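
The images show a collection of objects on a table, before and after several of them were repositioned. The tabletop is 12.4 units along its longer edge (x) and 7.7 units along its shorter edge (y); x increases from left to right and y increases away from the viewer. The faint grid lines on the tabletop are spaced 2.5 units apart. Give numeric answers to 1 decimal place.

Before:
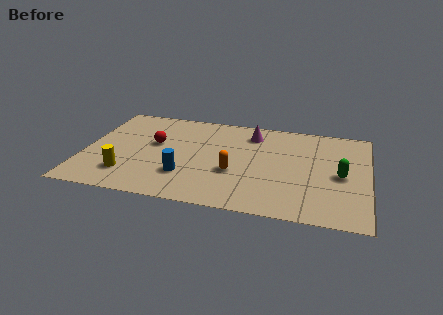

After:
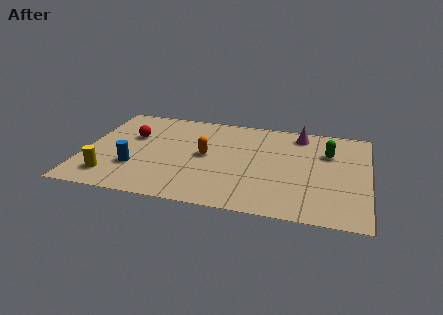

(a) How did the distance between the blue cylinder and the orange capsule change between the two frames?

+1.2

Before: roughly 2.2 units apart; after: 3.4. That's 1.2 units further apart.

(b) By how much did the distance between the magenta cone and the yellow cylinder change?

+2.7

Before: roughly 6.8 units apart; after: 9.5. That's 2.7 units further apart.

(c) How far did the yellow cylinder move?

0.8

From (2.0, 1.8) to (1.3, 1.5), the yellow cylinder covered √(0.7² + 0.3²) ≈ 0.8 units.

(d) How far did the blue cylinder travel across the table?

2.2

From (4.5, 2.2) to (2.3, 2.4), the blue cylinder covered √(2.2² + 0.2²) ≈ 2.2 units.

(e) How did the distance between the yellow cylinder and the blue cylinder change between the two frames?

-1.2

Before: roughly 2.5 units apart; after: 1.3. That's 1.2 units closer together.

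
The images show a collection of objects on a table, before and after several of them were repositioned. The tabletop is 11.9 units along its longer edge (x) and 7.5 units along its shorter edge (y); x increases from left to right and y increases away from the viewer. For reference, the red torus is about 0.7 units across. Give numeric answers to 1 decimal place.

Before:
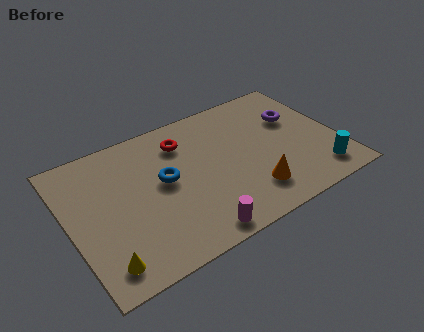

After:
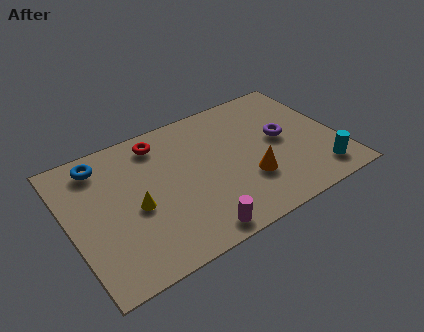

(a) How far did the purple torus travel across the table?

1.2

From (10.3, 4.9) to (9.5, 4.0), the purple torus covered √(0.8² + 0.9²) ≈ 1.2 units.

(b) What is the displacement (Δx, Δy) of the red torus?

(-1.0, 0.5)

The red torus started near (5.3, 5.8) and ended near (4.3, 6.3).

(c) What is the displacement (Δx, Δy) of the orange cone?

(0.0, 0.7)

From the two frames, the orange cone sits at roughly (7.7, 1.7) before and (7.7, 2.4) after.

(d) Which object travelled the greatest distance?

the blue torus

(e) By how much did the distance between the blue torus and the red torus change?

+0.6

The distance was about 2.0 in the first image and 2.6 in the second, so they moved 0.6 units further apart.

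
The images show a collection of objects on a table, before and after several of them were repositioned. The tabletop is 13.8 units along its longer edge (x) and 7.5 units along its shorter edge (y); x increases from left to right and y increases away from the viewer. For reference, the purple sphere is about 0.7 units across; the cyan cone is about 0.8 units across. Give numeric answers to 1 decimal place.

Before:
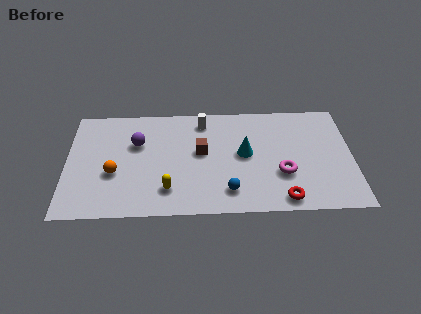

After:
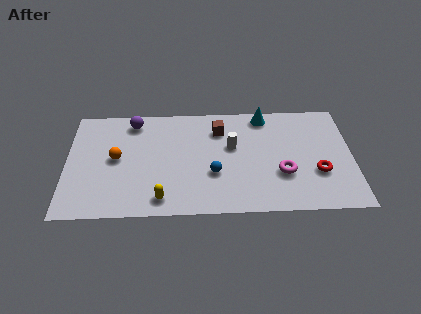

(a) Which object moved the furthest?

the cyan cone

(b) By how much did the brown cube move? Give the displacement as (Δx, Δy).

(0.9, 1.5)

The brown cube started near (6.5, 4.2) and ended near (7.4, 5.7).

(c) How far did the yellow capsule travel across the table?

0.7

From (4.9, 1.7) to (4.6, 1.1), the yellow capsule covered √(0.3² + 0.6²) ≈ 0.7 units.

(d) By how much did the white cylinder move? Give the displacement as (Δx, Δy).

(1.4, -1.8)

The white cylinder was at about (6.6, 6.3) and moved to about (8.0, 4.5).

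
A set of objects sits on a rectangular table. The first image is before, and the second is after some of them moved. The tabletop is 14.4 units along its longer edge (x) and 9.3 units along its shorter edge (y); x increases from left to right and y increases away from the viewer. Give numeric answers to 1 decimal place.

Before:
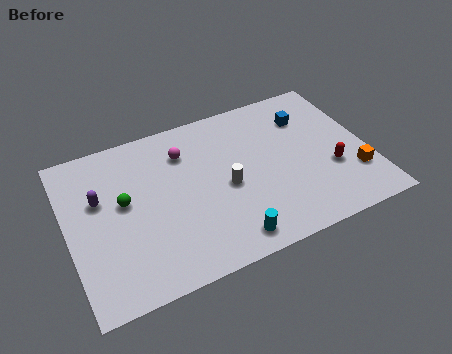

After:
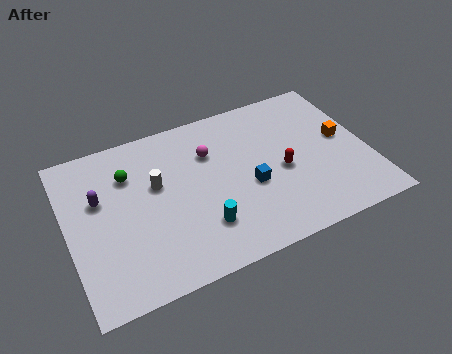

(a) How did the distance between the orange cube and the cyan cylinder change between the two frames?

+1.2

Before: roughly 6.5 units apart; after: 7.7. That's 1.2 units further apart.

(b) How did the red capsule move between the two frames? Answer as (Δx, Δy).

(-2.3, 0.8)

From the two frames, the red capsule sits at roughly (12.5, 3.3) before and (10.2, 4.1) after.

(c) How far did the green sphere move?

1.6

The green sphere was near (2.7, 5.2) before and (3.1, 6.7) after, so it travelled √(0.4² + 1.5²) ≈ 1.6 units.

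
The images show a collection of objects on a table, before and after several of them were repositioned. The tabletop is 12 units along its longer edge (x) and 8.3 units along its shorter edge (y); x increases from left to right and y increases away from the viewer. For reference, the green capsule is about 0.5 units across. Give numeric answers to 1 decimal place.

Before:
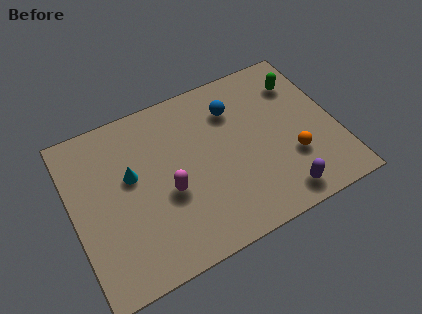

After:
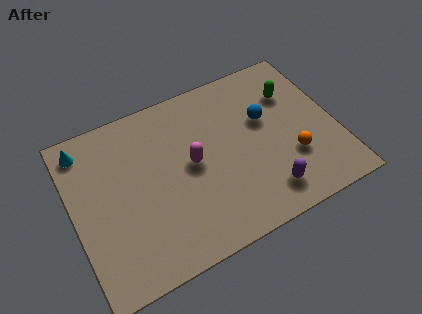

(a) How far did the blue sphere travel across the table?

1.7

From (7.6, 6.2) to (8.9, 5.1), the blue sphere covered √(1.3² + 1.1²) ≈ 1.7 units.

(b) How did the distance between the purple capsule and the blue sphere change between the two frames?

-1.7

Before: roughly 5.3 units apart; after: 3.6. That's 1.7 units closer together.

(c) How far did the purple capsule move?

0.7

The purple capsule was near (9.0, 1.1) before and (8.4, 1.5) after, so it travelled √(0.6² + 0.4²) ≈ 0.7 units.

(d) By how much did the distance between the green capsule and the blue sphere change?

-1.5

Before: roughly 3.1 units apart; after: 1.6. That's 1.5 units closer together.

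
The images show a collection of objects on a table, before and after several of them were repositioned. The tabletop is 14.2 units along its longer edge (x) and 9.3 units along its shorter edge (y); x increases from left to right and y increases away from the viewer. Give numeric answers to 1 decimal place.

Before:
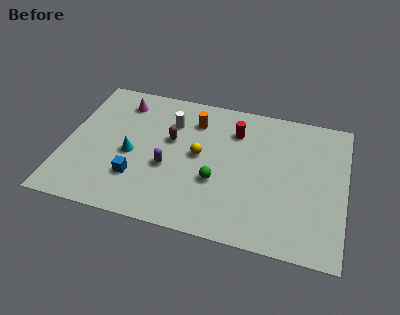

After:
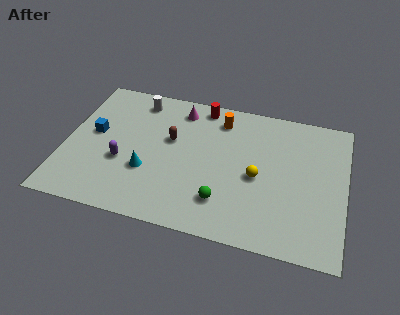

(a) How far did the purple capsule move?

2.3

From (5.3, 3.7) to (3.0, 3.5), the purple capsule covered √(2.3² + 0.2²) ≈ 2.3 units.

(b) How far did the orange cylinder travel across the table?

1.4

The orange cylinder was near (6.4, 7.2) before and (7.7, 7.6) after, so it travelled √(1.3² + 0.4²) ≈ 1.4 units.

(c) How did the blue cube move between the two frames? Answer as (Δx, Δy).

(-2.4, 2.5)

The blue cube started near (3.8, 2.6) and ended near (1.4, 5.1).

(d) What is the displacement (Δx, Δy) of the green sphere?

(0.4, -1.2)

From the two frames, the green sphere sits at roughly (7.8, 3.4) before and (8.2, 2.2) after.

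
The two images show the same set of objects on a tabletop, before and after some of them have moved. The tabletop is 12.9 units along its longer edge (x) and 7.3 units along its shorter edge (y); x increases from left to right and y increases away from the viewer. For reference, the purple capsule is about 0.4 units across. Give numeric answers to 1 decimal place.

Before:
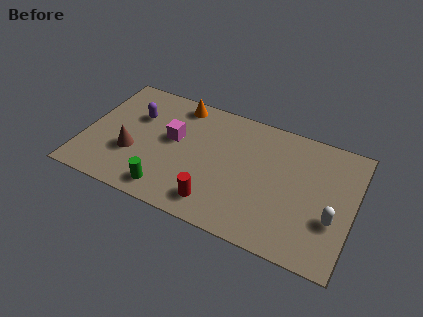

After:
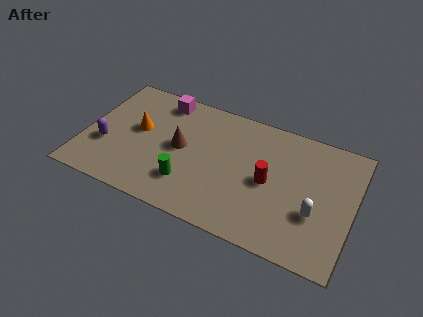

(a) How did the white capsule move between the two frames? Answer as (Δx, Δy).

(-0.8, 0.0)

From the two frames, the white capsule sits at roughly (12.0, 2.6) before and (11.2, 2.6) after.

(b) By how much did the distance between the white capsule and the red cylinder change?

-3.1

They were about 5.6 units apart before and 2.5 after — 3.1 units closer together.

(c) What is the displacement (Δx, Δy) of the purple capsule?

(-1.2, -2.3)

The purple capsule was at about (2.3, 4.9) and moved to about (1.1, 2.6).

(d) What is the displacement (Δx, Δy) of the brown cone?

(2.2, 1.2)

The brown cone was at about (2.4, 2.6) and moved to about (4.6, 3.8).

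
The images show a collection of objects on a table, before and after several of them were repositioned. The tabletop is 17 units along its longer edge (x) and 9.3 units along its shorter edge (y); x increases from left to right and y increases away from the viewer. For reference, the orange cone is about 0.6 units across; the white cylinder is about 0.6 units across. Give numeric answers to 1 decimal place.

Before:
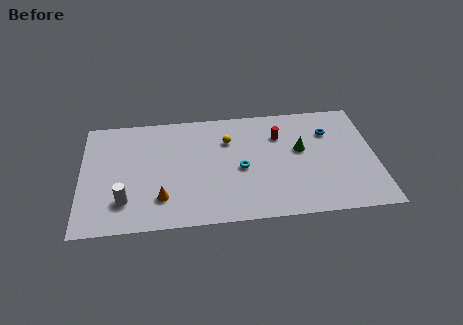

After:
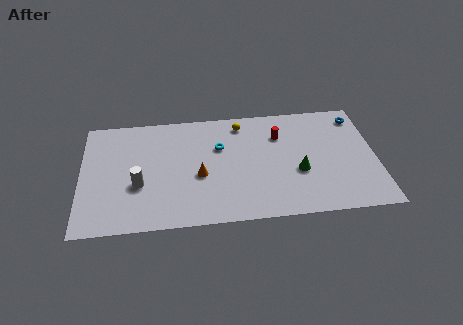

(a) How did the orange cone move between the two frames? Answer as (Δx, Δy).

(2.2, 1.6)

The orange cone was at about (4.6, 2.3) and moved to about (6.8, 3.9).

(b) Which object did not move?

the red cylinder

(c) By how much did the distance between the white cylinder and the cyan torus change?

-1.6

They were about 7.0 units apart before and 5.4 after — 1.6 units closer together.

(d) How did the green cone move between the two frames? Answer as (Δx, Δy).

(-0.2, -1.8)

The green cone was at about (12.7, 5.4) and moved to about (12.5, 3.6).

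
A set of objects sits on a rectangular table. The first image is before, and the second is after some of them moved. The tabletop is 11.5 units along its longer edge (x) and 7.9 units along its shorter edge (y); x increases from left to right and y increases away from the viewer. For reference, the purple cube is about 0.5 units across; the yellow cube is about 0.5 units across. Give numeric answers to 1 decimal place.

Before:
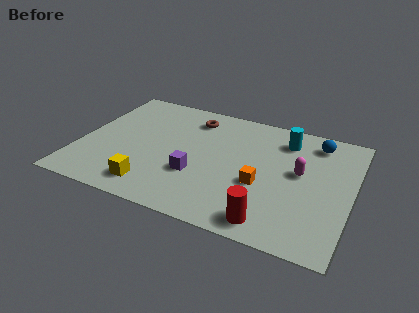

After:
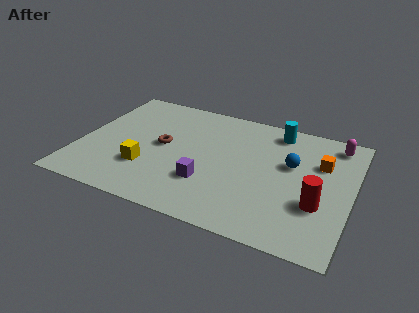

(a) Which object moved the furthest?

the orange cube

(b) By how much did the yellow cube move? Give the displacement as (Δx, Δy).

(-0.4, 1.1)

The yellow cube started near (3.4, 1.3) and ended near (3.0, 2.4).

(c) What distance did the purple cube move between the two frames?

0.6

The purple cube was near (5.1, 2.7) before and (5.6, 2.4) after, so it travelled √(0.5² + 0.3²) ≈ 0.6 units.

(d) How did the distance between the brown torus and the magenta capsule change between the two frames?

+2.4

The distance was about 5.2 in the first image and 7.6 in the second, so they moved 2.4 units further apart.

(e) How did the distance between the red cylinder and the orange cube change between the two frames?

+0.4

They were about 2.2 units apart before and 2.6 after — 0.4 units further apart.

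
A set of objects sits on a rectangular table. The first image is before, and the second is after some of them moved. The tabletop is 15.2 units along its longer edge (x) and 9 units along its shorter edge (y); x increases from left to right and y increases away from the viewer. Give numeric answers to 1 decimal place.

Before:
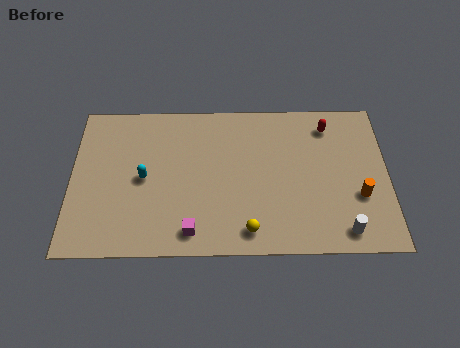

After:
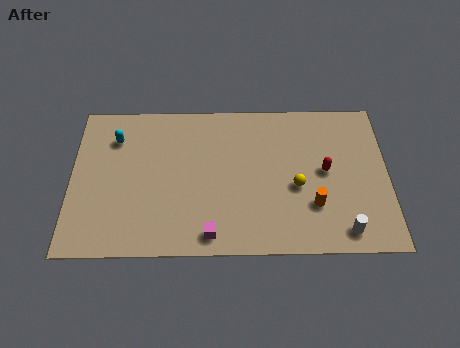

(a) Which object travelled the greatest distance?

the yellow sphere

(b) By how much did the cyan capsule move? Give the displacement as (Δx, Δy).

(-1.4, 2.4)

The cyan capsule was at about (3.5, 4.4) and moved to about (2.1, 6.8).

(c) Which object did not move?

the white cylinder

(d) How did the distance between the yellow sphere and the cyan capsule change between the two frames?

+3.3

The distance was about 5.9 in the first image and 9.2 in the second, so they moved 3.3 units further apart.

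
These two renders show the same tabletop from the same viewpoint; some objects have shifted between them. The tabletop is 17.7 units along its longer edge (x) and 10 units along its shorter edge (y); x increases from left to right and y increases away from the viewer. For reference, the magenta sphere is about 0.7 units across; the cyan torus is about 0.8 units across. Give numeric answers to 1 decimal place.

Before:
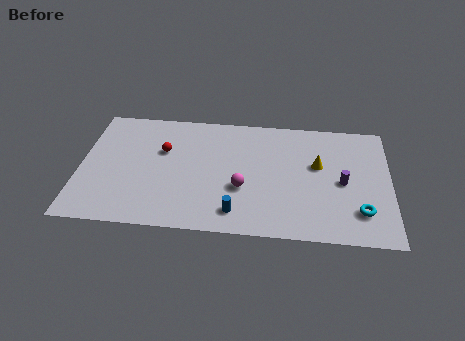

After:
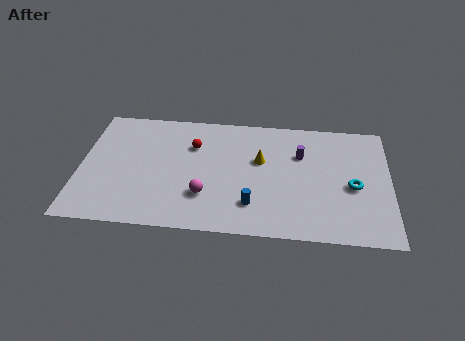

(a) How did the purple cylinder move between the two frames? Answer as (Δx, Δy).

(-2.4, 2.1)

The purple cylinder was at about (15.0, 4.7) and moved to about (12.6, 6.8).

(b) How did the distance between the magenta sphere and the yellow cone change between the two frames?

-0.4

The distance was about 4.9 in the first image and 4.5 in the second, so they moved 0.4 units closer together.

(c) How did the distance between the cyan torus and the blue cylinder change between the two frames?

-1.0

They were about 7.0 units apart before and 6.0 after — 1.0 units closer together.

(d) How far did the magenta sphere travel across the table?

2.2

The magenta sphere was near (9.3, 3.7) before and (7.2, 2.9) after, so it travelled √(2.1² + 0.8²) ≈ 2.2 units.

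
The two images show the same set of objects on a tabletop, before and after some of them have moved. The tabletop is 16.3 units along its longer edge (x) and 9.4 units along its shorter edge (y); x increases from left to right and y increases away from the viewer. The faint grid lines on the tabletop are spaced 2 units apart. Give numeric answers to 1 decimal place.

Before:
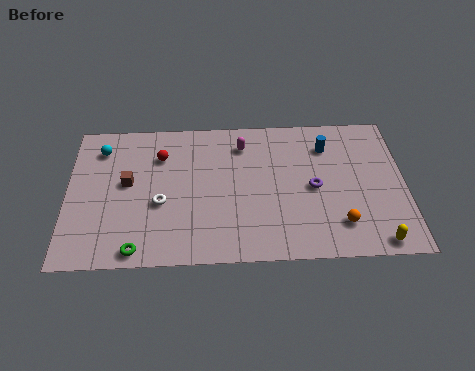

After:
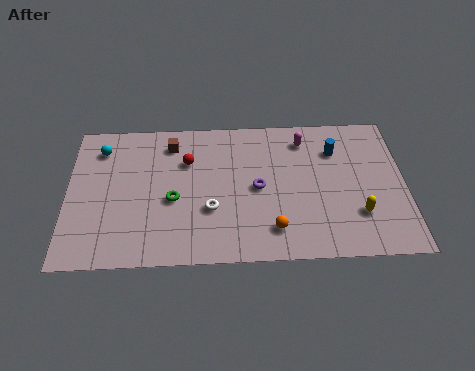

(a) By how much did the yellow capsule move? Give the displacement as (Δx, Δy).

(-0.8, 1.8)

The yellow capsule was at about (14.8, 0.9) and moved to about (14.0, 2.7).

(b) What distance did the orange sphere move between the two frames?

3.2

The orange sphere moved from about (13.1, 2.1) to (9.9, 1.9), a distance of √(3.2² + 0.2²) ≈ 3.2.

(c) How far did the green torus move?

3.5

The green torus moved from about (3.4, 0.9) to (5.1, 4.0), a distance of √(1.7² + 3.1²) ≈ 3.5.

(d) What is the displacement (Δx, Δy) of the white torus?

(2.4, -0.5)

From the two frames, the white torus sits at roughly (4.5, 3.8) before and (6.9, 3.3) after.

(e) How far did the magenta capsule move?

3.0

The magenta capsule moved from about (8.5, 7.5) to (11.5, 7.7), a distance of √(3.0² + 0.2²) ≈ 3.0.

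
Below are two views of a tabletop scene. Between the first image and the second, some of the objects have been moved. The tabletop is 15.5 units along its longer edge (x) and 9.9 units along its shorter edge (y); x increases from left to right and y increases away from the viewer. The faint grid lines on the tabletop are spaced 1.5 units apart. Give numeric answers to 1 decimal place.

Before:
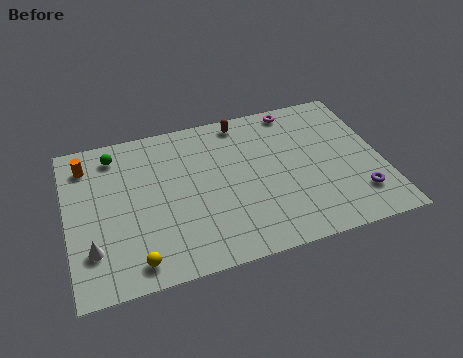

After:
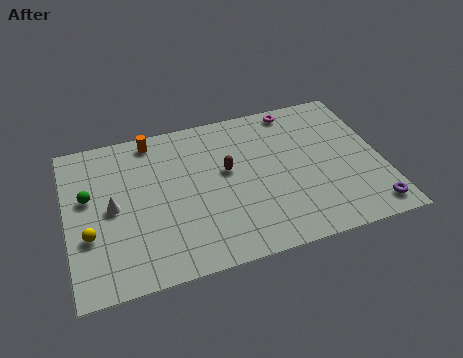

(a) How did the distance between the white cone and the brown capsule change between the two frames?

-4.2

Before: roughly 10.0 units apart; after: 5.8. That's 4.2 units closer together.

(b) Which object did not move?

the magenta torus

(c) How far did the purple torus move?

1.1

The purple torus moved from about (14.1, 2.3) to (14.6, 1.3), a distance of √(0.5² + 1.0²) ≈ 1.1.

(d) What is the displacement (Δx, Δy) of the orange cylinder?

(3.3, 0.8)

The orange cylinder was at about (1.1, 8.0) and moved to about (4.4, 8.8).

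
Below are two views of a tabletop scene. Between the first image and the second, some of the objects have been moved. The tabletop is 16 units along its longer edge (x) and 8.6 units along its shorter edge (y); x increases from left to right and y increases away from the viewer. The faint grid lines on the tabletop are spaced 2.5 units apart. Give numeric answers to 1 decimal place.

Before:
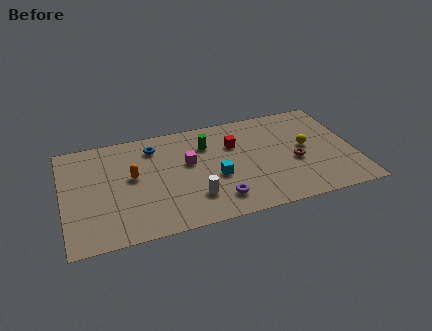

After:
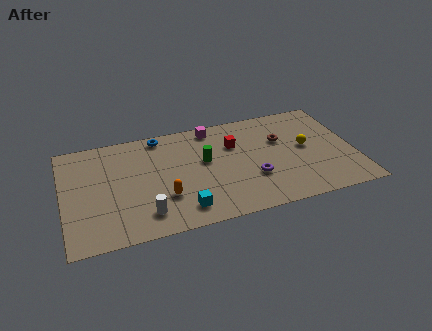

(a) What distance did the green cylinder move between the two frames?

1.3

From (8.0, 6.3) to (7.8, 5.0), the green cylinder covered √(0.2² + 1.3²) ≈ 1.3 units.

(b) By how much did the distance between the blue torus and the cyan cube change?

+1.6

The distance was about 4.7 in the first image and 6.3 in the second, so they moved 1.6 units further apart.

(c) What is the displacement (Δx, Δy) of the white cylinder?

(-2.7, -0.5)

From the two frames, the white cylinder sits at roughly (7.0, 2.2) before and (4.3, 1.7) after.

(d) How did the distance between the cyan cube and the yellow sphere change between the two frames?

+2.5

They were about 5.2 units apart before and 7.7 after — 2.5 units further apart.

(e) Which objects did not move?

the yellow sphere and the red cube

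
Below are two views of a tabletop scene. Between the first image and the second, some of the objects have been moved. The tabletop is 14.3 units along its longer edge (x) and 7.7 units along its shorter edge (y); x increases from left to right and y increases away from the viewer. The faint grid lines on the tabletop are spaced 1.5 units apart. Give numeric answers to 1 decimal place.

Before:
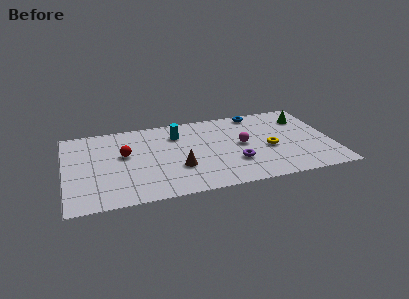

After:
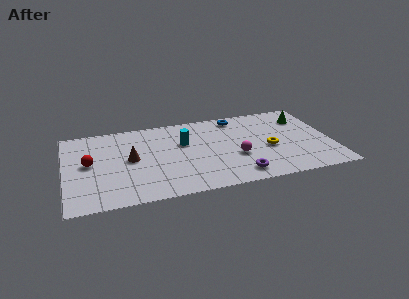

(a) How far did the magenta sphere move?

1.2

From (9.5, 4.0) to (9.1, 2.9), the magenta sphere covered √(0.4² + 1.1²) ≈ 1.2 units.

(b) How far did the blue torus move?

1.1

The blue torus was near (10.5, 6.9) before and (9.4, 6.7) after, so it travelled √(1.1² + 0.2²) ≈ 1.1 units.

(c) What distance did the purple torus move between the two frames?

1.2

The purple torus moved from about (9.0, 2.4) to (9.1, 1.2), a distance of √(0.1² + 1.2²) ≈ 1.2.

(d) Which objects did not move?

the yellow torus and the green cone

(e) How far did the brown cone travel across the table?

2.9

The brown cone was near (6.0, 2.6) before and (3.5, 4.0) after, so it travelled √(2.5² + 1.4²) ≈ 2.9 units.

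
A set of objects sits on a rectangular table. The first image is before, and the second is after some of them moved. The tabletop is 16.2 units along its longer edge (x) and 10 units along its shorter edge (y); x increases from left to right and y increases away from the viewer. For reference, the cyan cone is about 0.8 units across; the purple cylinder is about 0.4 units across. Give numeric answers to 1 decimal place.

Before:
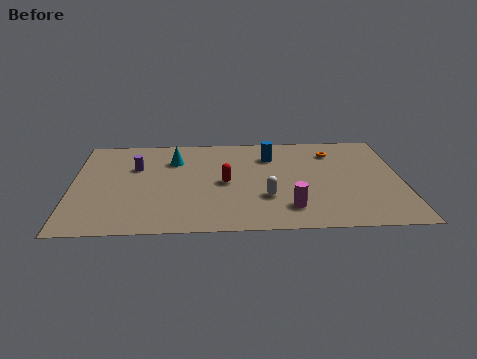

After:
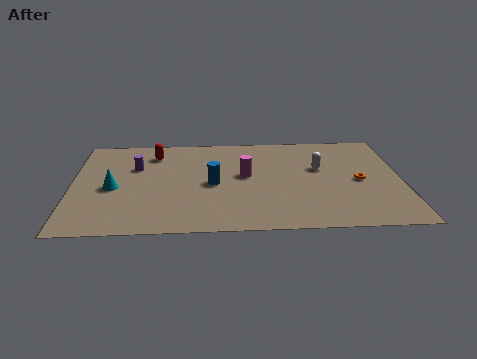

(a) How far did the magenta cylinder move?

4.0

The magenta cylinder was near (10.6, 2.1) before and (8.5, 5.5) after, so it travelled √(2.1² + 3.4²) ≈ 4.0 units.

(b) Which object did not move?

the purple cylinder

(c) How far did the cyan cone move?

4.1

The cyan cone was near (5.0, 7.3) before and (2.0, 4.5) after, so it travelled √(3.0² + 2.8²) ≈ 4.1 units.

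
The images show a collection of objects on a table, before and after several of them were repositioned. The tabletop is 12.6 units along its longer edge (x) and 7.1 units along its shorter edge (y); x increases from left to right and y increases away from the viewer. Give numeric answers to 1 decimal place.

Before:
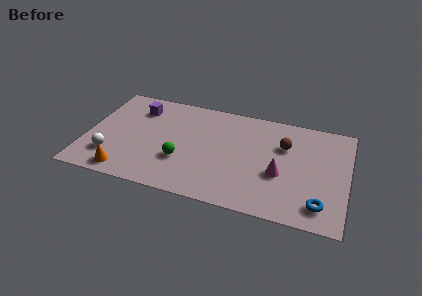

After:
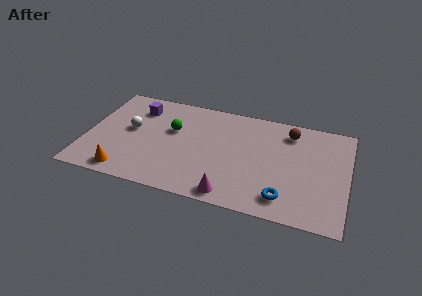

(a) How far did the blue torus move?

1.7

From (11.4, 1.3) to (9.7, 1.3), the blue torus covered √(1.7² + 0.0²) ≈ 1.7 units.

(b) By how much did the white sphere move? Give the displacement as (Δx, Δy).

(0.8, 2.1)

From the two frames, the white sphere sits at roughly (1.3, 1.8) before and (2.1, 3.9) after.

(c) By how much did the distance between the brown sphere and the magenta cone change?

+3.6

They were about 2.0 units apart before and 5.6 after — 3.6 units further apart.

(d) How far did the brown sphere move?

1.0

The brown sphere moved from about (9.5, 4.8) to (9.7, 5.8), a distance of √(0.2² + 1.0²) ≈ 1.0.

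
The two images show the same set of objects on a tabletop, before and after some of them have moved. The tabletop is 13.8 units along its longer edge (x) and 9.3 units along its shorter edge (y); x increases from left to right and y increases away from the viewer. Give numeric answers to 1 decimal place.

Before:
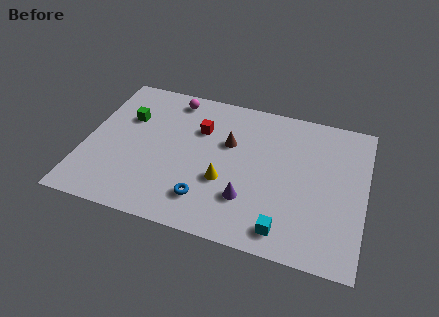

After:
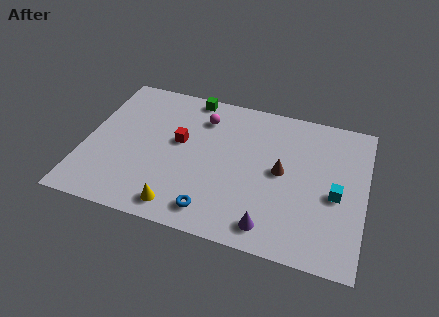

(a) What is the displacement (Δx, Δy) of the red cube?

(-0.9, -1.1)

The red cube started near (5.5, 6.4) and ended near (4.6, 5.3).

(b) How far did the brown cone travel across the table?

2.9

The brown cone was near (7.0, 5.9) before and (9.7, 4.8) after, so it travelled √(2.7² + 1.1²) ≈ 2.9 units.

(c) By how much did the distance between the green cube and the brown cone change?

+1.0

Before: roughly 5.1 units apart; after: 6.1. That's 1.0 units further apart.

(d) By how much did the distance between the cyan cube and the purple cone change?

+1.8

The distance was about 2.3 in the first image and 4.1 in the second, so they moved 1.8 units further apart.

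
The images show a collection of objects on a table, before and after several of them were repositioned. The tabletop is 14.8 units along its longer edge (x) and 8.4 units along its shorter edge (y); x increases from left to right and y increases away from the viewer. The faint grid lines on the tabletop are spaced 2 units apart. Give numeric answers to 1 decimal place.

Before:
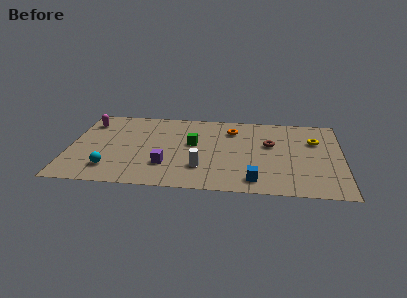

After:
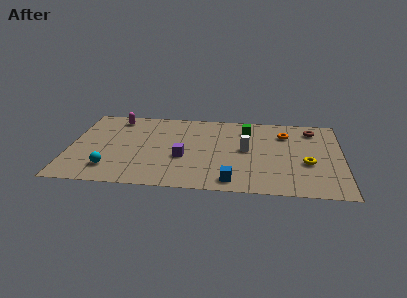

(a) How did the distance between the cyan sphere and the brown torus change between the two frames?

+2.8

Before: roughly 9.2 units apart; after: 12.0. That's 2.8 units further apart.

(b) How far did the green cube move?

3.4

From (6.7, 4.8) to (9.6, 6.6), the green cube covered √(2.9² + 1.8²) ≈ 3.4 units.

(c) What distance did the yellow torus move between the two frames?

2.4

The yellow torus moved from about (13.3, 5.7) to (12.9, 3.3), a distance of √(0.4² + 2.4²) ≈ 2.4.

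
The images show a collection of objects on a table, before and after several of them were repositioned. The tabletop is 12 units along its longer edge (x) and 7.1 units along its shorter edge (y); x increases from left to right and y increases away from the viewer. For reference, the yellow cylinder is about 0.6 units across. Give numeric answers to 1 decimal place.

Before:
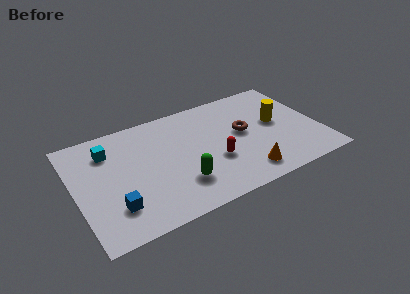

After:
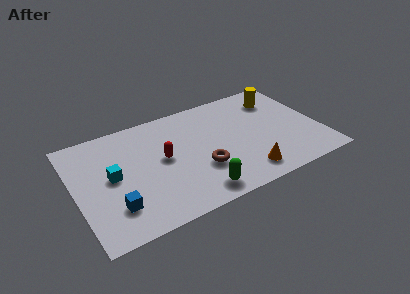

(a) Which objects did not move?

the blue cube and the orange cone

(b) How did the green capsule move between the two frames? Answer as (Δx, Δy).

(0.7, -0.9)

From the two frames, the green capsule sits at roughly (4.9, 1.9) before and (5.6, 1.0) after.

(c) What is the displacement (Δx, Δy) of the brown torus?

(-2.3, -1.5)

The brown torus started near (8.3, 3.9) and ended near (6.0, 2.4).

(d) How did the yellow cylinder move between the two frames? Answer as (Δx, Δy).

(0.3, 1.6)

From the two frames, the yellow cylinder sits at roughly (10.0, 3.9) before and (10.3, 5.5) after.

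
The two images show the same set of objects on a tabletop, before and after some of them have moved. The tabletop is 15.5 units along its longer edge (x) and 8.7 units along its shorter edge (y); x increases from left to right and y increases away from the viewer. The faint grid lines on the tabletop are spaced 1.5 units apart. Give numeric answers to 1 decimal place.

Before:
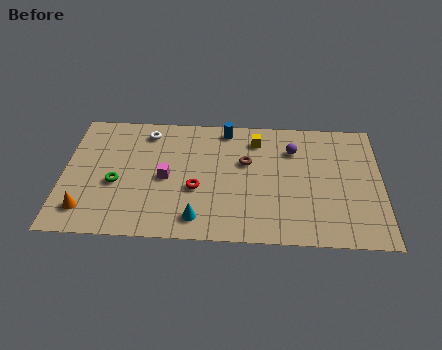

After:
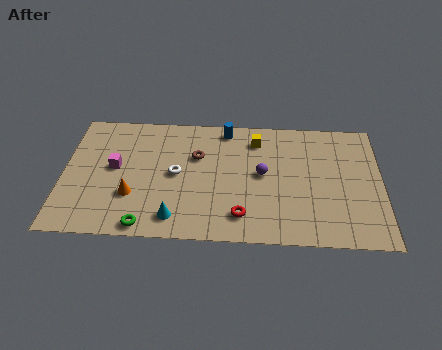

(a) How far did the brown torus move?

2.4

From (8.9, 5.4) to (6.5, 5.7), the brown torus covered √(2.4² + 0.3²) ≈ 2.4 units.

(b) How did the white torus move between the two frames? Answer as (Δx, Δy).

(1.5, -2.9)

The white torus was at about (4.0, 7.3) and moved to about (5.5, 4.4).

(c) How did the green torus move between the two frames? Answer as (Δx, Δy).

(1.5, -2.8)

From the two frames, the green torus sits at roughly (2.6, 3.6) before and (4.1, 0.8) after.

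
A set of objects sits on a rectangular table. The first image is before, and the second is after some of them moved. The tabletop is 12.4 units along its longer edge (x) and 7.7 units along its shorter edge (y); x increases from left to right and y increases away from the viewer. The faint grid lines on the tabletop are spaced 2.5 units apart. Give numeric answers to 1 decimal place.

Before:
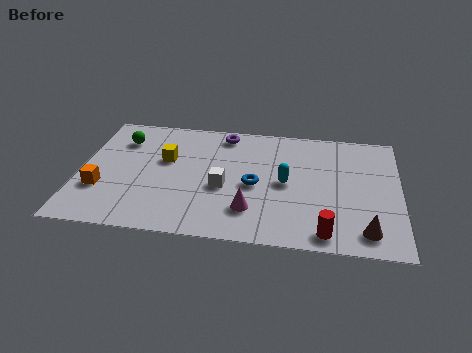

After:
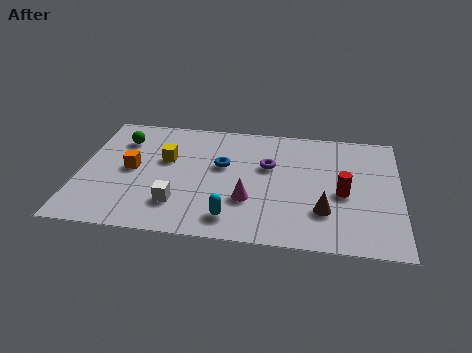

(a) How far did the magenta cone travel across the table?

0.6

The magenta cone moved from about (6.7, 1.9) to (6.6, 2.5), a distance of √(0.1² + 0.6²) ≈ 0.6.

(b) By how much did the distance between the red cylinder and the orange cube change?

-0.6

The distance was about 8.8 in the first image and 8.2 in the second, so they moved 0.6 units closer together.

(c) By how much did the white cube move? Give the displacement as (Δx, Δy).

(-1.7, -1.3)

From the two frames, the white cube sits at roughly (5.6, 3.2) before and (3.9, 1.9) after.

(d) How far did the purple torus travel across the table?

2.6

The purple torus moved from about (5.5, 6.7) to (7.3, 4.8), a distance of √(1.8² + 1.9²) ≈ 2.6.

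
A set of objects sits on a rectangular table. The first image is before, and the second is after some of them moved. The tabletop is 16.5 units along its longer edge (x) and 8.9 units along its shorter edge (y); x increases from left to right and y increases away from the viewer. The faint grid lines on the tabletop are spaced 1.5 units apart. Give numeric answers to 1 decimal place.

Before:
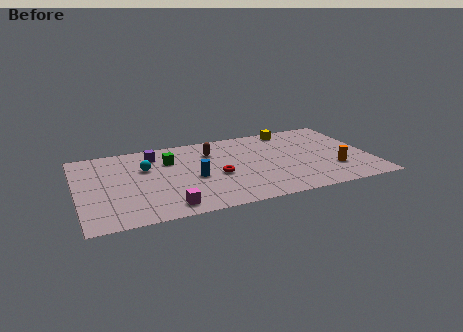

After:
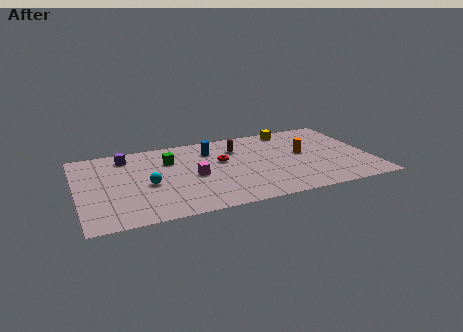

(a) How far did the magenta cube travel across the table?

3.4

The magenta cube was near (4.8, 1.2) before and (6.5, 4.1) after, so it travelled √(1.7² + 2.9²) ≈ 3.4 units.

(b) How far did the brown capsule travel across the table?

1.5

The brown capsule moved from about (7.7, 6.6) to (9.2, 6.6), a distance of √(1.5² + 0.0²) ≈ 1.5.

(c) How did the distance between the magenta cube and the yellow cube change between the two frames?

-3.1

They were about 10.1 units apart before and 7.0 after — 3.1 units closer together.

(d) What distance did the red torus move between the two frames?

1.6

From (7.8, 3.8) to (8.2, 5.4), the red torus covered √(0.4² + 1.6²) ≈ 1.6 units.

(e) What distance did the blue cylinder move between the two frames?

3.1

The blue cylinder moved from about (6.5, 3.9) to (7.7, 6.8), a distance of √(1.2² + 2.9²) ≈ 3.1.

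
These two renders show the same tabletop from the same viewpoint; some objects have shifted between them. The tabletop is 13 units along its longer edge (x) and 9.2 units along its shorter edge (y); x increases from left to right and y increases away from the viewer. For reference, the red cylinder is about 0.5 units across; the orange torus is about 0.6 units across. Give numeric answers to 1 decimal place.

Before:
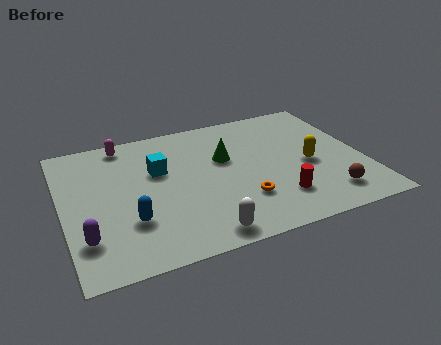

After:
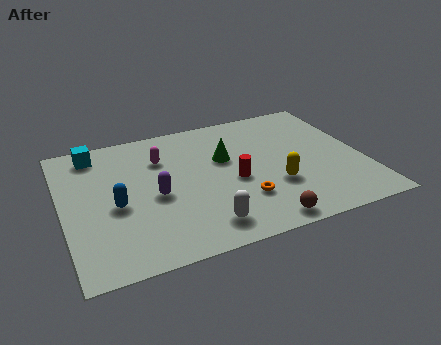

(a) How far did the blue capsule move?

1.3

From (2.7, 2.8) to (2.2, 4.0), the blue capsule covered √(0.5² + 1.2²) ≈ 1.3 units.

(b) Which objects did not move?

the orange torus and the green cone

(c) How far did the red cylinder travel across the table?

2.5

The red cylinder was near (9.0, 2.2) before and (7.3, 4.0) after, so it travelled √(1.7² + 1.8²) ≈ 2.5 units.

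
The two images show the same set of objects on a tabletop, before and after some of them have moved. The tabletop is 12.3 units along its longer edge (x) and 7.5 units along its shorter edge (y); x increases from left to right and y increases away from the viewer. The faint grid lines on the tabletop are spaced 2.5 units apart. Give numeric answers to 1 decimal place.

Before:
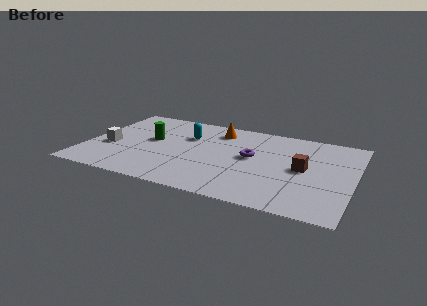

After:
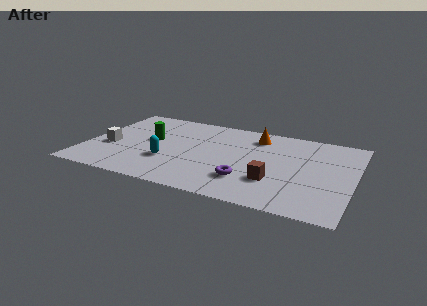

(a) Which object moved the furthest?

the cyan capsule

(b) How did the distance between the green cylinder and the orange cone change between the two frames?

+1.6

The distance was about 3.5 in the first image and 5.1 in the second, so they moved 1.6 units further apart.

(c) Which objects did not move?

the green cylinder and the white cube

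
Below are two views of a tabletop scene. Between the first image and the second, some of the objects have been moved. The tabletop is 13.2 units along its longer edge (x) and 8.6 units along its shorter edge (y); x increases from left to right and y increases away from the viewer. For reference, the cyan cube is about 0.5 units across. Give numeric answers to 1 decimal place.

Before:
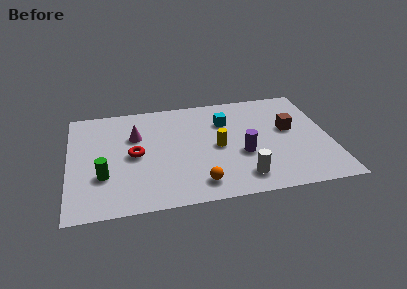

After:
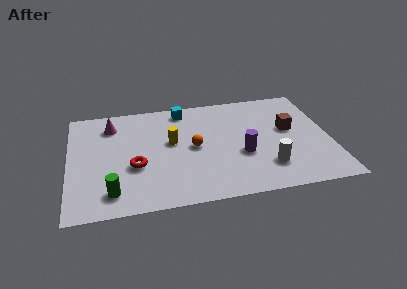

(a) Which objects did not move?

the purple cylinder and the brown cube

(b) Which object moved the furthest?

the orange sphere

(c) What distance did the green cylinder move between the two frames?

1.4

The green cylinder was near (1.7, 2.8) before and (2.1, 1.5) after, so it travelled √(0.4² + 1.3²) ≈ 1.4 units.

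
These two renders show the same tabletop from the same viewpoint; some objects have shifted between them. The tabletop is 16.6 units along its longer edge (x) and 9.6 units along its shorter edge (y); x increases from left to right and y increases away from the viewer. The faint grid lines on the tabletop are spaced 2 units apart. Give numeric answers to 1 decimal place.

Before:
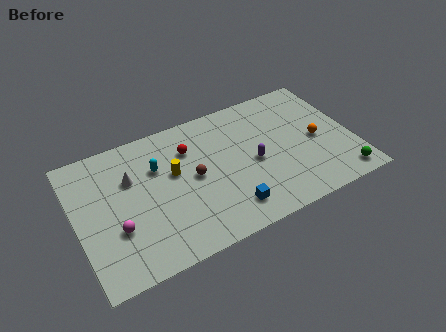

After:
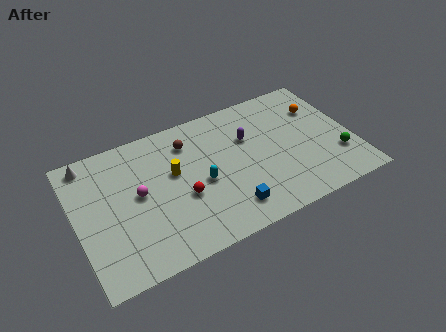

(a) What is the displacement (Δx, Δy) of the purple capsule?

(-0.1, 1.9)

The purple capsule started near (10.6, 4.4) and ended near (10.5, 6.3).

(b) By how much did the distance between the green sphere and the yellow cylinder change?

-0.6

The distance was about 10.6 in the first image and 10.0 in the second, so they moved 0.6 units closer together.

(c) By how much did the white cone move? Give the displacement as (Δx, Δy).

(-2.3, 2.1)

The white cone was at about (3.4, 6.4) and moved to about (1.1, 8.5).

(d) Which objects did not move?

the yellow cylinder and the blue cube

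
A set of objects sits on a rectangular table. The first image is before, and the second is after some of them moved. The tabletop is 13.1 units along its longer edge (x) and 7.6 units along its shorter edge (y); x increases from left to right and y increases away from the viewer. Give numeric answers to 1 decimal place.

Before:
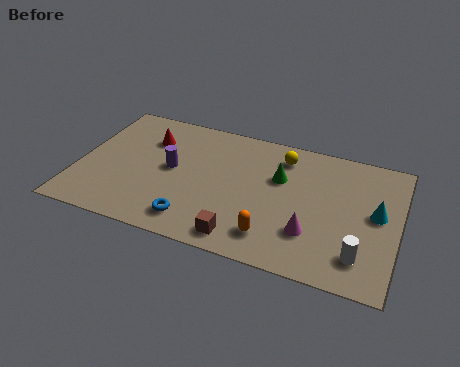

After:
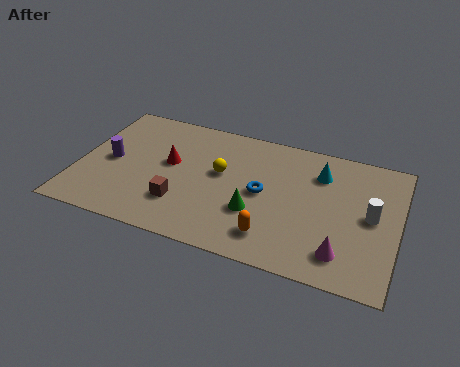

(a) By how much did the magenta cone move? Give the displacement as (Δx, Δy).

(1.3, -0.7)

The magenta cone started near (9.7, 2.2) and ended near (11.0, 1.5).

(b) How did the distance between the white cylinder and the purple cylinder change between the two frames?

+2.4

Before: roughly 8.3 units apart; after: 10.7. That's 2.4 units further apart.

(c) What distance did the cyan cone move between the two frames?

2.9

The cyan cone was near (12.2, 4.1) before and (9.8, 5.7) after, so it travelled √(2.4² + 1.6²) ≈ 2.9 units.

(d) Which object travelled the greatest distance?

the blue torus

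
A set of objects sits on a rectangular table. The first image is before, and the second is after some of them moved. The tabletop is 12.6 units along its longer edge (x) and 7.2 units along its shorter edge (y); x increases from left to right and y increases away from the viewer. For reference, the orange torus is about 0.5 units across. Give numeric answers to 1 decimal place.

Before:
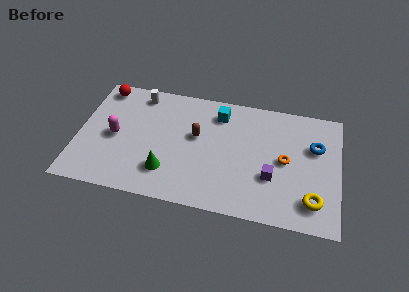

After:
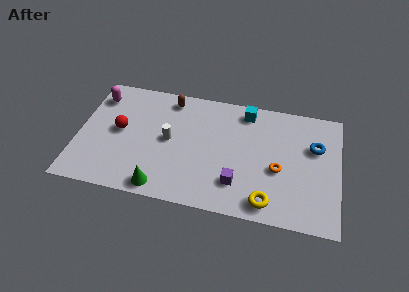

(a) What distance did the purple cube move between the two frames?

1.7

The purple cube moved from about (9.4, 2.5) to (7.8, 1.8), a distance of √(1.6² + 0.7²) ≈ 1.7.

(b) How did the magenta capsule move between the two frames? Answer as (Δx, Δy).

(-1.0, 2.3)

The magenta capsule started near (1.8, 3.4) and ended near (0.8, 5.7).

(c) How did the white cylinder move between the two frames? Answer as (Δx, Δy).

(1.6, -2.5)

The white cylinder started near (2.8, 6.2) and ended near (4.4, 3.7).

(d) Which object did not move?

the blue torus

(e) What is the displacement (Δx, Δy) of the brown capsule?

(-1.4, 2.0)

From the two frames, the brown capsule sits at roughly (5.7, 4.2) before and (4.3, 6.2) after.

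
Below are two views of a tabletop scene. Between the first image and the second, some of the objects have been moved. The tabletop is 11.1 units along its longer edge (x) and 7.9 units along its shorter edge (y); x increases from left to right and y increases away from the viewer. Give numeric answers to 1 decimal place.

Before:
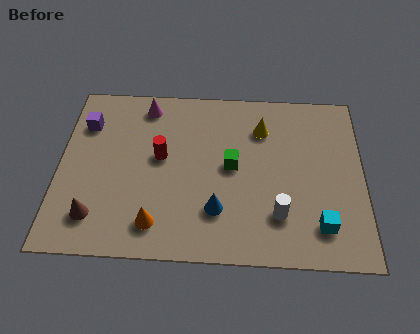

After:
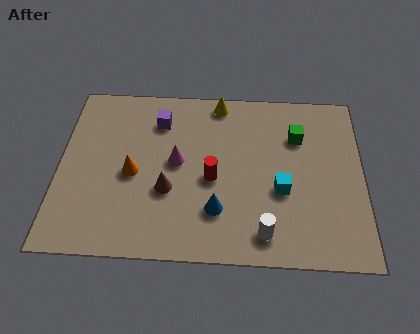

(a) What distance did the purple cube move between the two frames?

2.7

The purple cube moved from about (0.9, 5.8) to (3.6, 6.1), a distance of √(2.7² + 0.3²) ≈ 2.7.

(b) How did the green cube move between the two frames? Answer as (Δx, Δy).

(2.4, 1.5)

The green cube started near (6.3, 4.1) and ended near (8.7, 5.6).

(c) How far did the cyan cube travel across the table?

2.1

The cyan cube was near (9.5, 1.6) before and (8.1, 3.1) after, so it travelled √(1.4² + 1.5²) ≈ 2.1 units.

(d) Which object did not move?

the blue cone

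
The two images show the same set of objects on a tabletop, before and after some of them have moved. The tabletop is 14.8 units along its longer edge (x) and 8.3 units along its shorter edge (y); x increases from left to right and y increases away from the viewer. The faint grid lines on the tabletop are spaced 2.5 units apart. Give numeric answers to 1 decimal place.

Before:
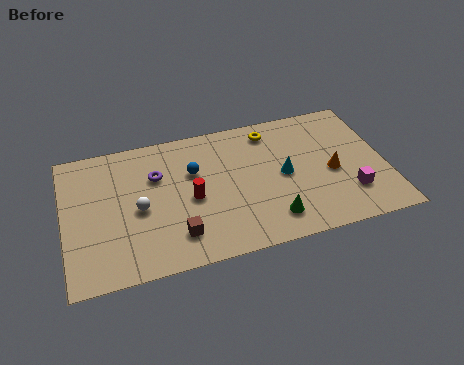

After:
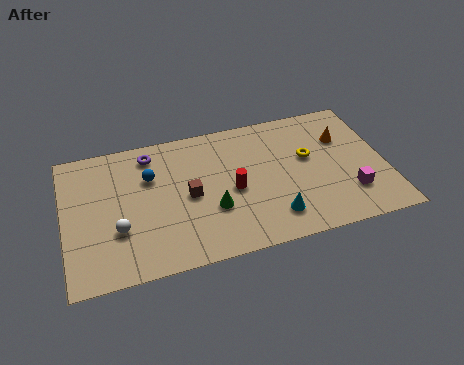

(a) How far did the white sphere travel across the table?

1.4

From (3.4, 3.8) to (2.4, 2.8), the white sphere covered √(1.0² + 1.0²) ≈ 1.4 units.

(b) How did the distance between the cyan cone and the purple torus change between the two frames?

+1.5

Before: roughly 6.0 units apart; after: 7.5. That's 1.5 units further apart.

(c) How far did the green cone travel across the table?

2.9

The green cone moved from about (9.3, 1.6) to (6.7, 2.9), a distance of √(2.6² + 1.3²) ≈ 2.9.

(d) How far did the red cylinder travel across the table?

1.9

The red cylinder was near (5.8, 3.8) before and (7.7, 3.8) after, so it travelled √(1.9² + 0.0²) ≈ 1.9 units.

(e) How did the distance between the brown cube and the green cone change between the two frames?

-2.8

The distance was about 4.3 in the first image and 1.5 in the second, so they moved 2.8 units closer together.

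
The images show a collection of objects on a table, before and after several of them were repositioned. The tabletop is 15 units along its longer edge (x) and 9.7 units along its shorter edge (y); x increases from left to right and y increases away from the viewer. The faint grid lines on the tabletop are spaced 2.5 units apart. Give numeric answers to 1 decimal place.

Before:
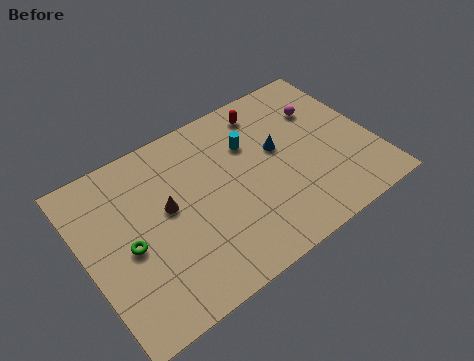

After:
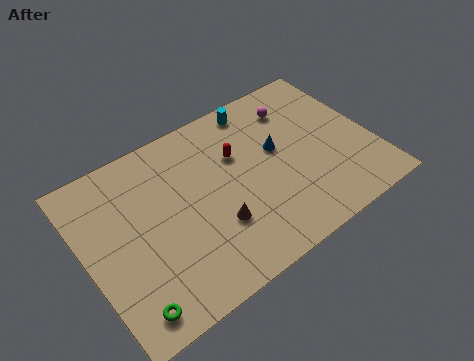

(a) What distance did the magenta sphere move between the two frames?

1.4

The magenta sphere was near (12.8, 6.8) before and (11.6, 7.6) after, so it travelled √(1.2² + 0.8²) ≈ 1.4 units.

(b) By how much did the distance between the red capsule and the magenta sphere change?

+0.6

They were about 3.0 units apart before and 3.6 after — 0.6 units further apart.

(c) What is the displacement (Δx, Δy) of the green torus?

(-0.6, -3.1)

The green torus was at about (2.1, 4.4) and moved to about (1.5, 1.3).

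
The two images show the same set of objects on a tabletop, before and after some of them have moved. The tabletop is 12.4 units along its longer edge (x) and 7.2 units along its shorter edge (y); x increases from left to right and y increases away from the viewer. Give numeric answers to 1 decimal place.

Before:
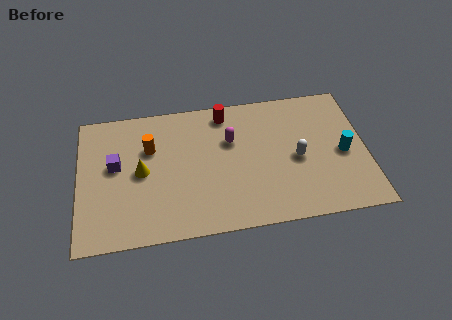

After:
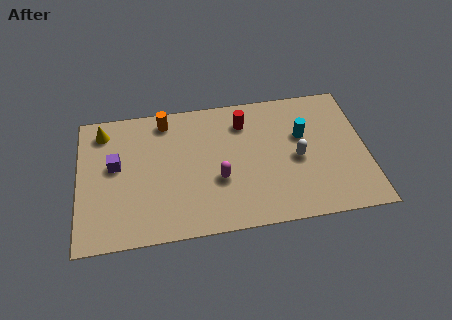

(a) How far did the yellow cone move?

2.9

The yellow cone moved from about (2.7, 3.6) to (1.1, 6.0), a distance of √(1.6² + 2.4²) ≈ 2.9.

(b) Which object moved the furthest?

the yellow cone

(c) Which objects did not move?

the purple cube and the white capsule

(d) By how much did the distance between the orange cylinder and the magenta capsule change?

+0.6

Before: roughly 3.5 units apart; after: 4.1. That's 0.6 units further apart.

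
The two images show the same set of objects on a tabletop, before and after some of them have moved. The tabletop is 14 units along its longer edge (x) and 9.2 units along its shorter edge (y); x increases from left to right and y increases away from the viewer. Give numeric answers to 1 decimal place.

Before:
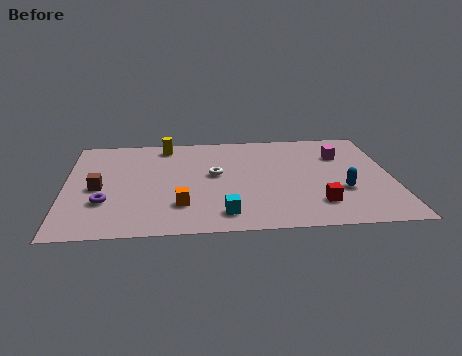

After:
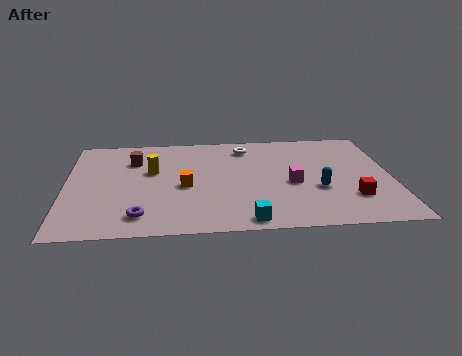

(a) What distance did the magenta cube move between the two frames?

3.3

The magenta cube moved from about (11.9, 6.5) to (9.7, 4.0), a distance of √(2.2² + 2.5²) ≈ 3.3.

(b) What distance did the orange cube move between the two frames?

1.7

The orange cube was near (4.9, 2.4) before and (5.1, 4.1) after, so it travelled √(0.2² + 1.7²) ≈ 1.7 units.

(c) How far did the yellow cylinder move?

2.5

From (4.3, 8.0) to (3.7, 5.6), the yellow cylinder covered √(0.6² + 2.4²) ≈ 2.5 units.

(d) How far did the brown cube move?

2.9

The brown cube was near (1.4, 4.2) before and (2.9, 6.7) after, so it travelled √(1.5² + 2.5²) ≈ 2.9 units.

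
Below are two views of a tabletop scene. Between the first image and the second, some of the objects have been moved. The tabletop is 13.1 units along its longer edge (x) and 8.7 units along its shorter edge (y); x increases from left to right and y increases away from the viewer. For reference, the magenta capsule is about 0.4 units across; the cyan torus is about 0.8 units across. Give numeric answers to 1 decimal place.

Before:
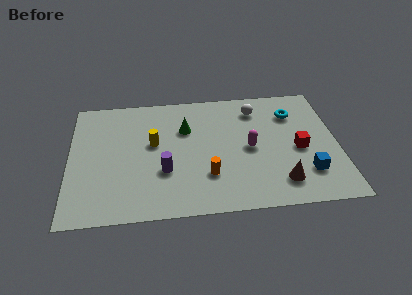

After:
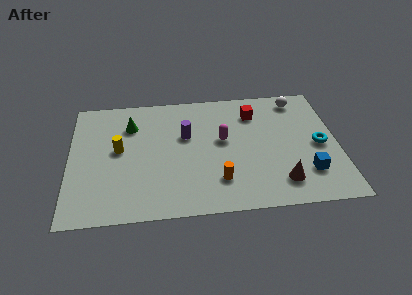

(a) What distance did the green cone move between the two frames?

2.7

The green cone moved from about (5.7, 5.9) to (3.0, 6.4), a distance of √(2.7² + 0.5²) ≈ 2.7.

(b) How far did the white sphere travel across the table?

2.2

The white sphere was near (9.2, 7.0) before and (11.3, 7.5) after, so it travelled √(2.1² + 0.5²) ≈ 2.2 units.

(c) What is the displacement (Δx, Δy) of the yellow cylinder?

(-1.7, -0.3)

The yellow cylinder started near (4.1, 5.0) and ended near (2.4, 4.7).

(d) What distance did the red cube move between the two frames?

3.5

The red cube was near (11.2, 3.9) before and (9.1, 6.7) after, so it travelled √(2.1² + 2.8²) ≈ 3.5 units.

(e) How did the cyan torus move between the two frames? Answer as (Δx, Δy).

(1.2, -2.4)

From the two frames, the cyan torus sits at roughly (11.0, 6.5) before and (12.2, 4.1) after.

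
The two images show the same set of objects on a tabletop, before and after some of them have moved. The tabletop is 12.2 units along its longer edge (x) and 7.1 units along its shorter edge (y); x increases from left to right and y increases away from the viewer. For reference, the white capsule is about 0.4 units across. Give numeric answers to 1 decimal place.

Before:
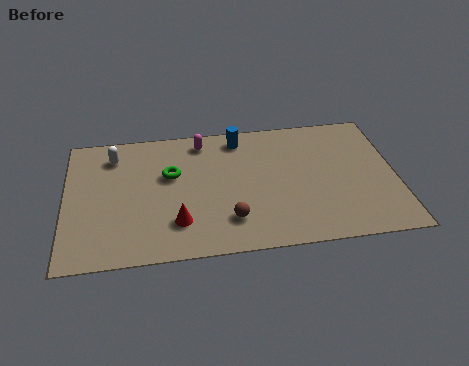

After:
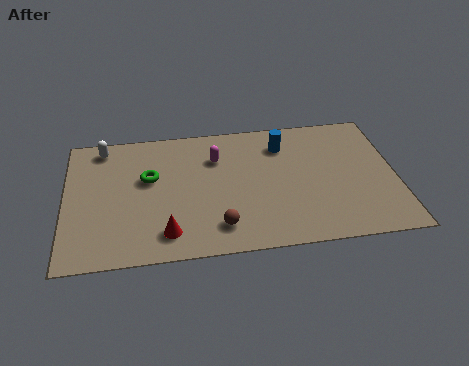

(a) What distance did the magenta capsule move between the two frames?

1.1

The magenta capsule was near (5.1, 6.1) before and (5.6, 5.1) after, so it travelled √(0.5² + 1.0²) ≈ 1.1 units.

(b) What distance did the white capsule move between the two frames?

0.6

From (1.8, 5.7) to (1.4, 6.2), the white capsule covered √(0.4² + 0.5²) ≈ 0.6 units.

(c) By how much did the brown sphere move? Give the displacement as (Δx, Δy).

(-0.4, -0.3)

The brown sphere started near (6.0, 1.7) and ended near (5.6, 1.4).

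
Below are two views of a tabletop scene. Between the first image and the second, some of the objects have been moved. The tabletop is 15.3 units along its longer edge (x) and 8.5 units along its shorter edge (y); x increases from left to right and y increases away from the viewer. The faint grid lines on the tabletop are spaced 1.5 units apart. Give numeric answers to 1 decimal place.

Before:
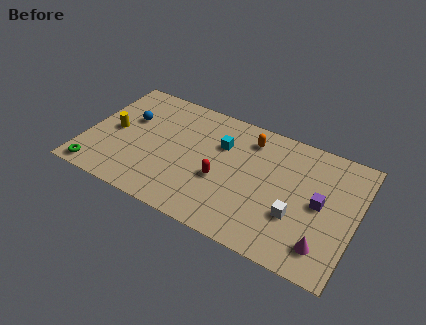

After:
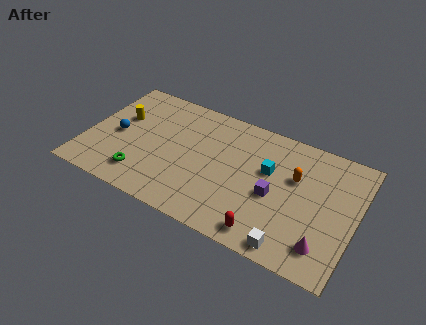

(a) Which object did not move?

the magenta cone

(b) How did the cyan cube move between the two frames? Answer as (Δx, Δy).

(2.8, -0.6)

The cyan cube started near (7.5, 5.8) and ended near (10.3, 5.2).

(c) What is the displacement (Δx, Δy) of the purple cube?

(-2.5, -0.6)

The purple cube was at about (13.3, 4.3) and moved to about (10.8, 3.7).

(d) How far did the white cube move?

2.0

The white cube moved from about (12.1, 2.9) to (12.1, 0.9), a distance of √(0.0² + 2.0²) ≈ 2.0.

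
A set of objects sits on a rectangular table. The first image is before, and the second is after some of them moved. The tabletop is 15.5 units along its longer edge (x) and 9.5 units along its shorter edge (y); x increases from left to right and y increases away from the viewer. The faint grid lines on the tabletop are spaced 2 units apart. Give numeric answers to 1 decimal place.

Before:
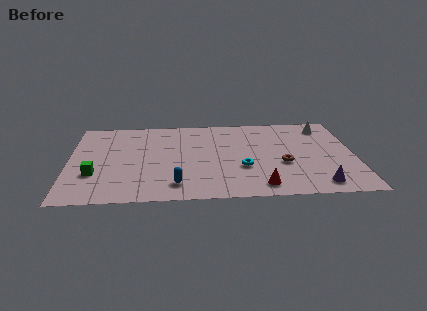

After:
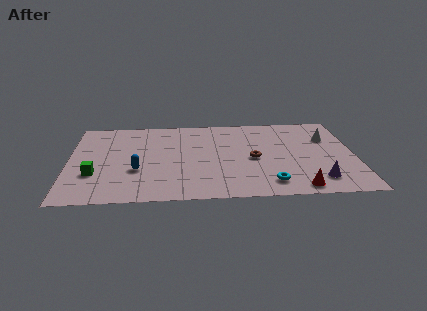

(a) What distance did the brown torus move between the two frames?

1.7

The brown torus was near (11.6, 3.7) before and (10.0, 4.4) after, so it travelled √(1.6² + 0.7²) ≈ 1.7 units.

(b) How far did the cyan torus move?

2.3

The cyan torus moved from about (9.4, 3.4) to (10.8, 1.6), a distance of √(1.4² + 1.8²) ≈ 2.3.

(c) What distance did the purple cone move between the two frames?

0.5

From (13.4, 1.3) to (13.4, 1.8), the purple cone covered √(0.0² + 0.5²) ≈ 0.5 units.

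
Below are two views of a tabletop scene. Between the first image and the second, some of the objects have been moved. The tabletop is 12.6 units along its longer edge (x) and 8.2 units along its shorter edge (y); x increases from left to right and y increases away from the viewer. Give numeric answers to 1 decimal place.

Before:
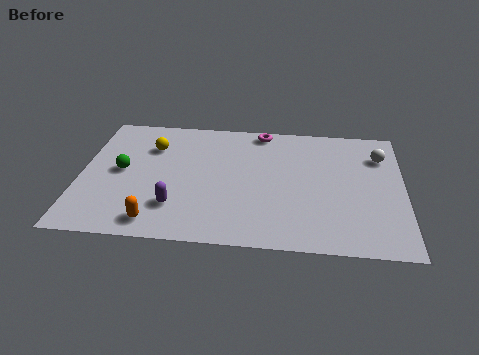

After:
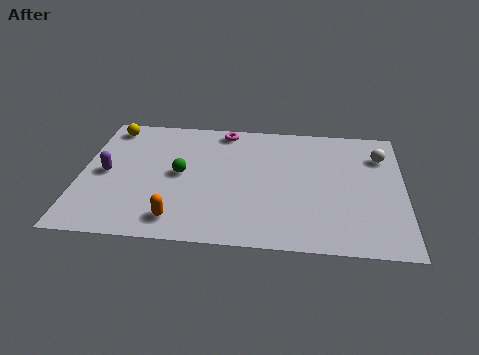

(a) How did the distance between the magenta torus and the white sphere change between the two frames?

+1.4

The distance was about 4.9 in the first image and 6.3 in the second, so they moved 1.4 units further apart.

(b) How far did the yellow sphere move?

2.1

The yellow sphere moved from about (2.7, 5.9) to (1.0, 7.1), a distance of √(1.7² + 1.2²) ≈ 2.1.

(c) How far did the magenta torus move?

1.5

From (7.0, 7.4) to (5.5, 7.3), the magenta torus covered √(1.5² + 0.1²) ≈ 1.5 units.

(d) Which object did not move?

the white sphere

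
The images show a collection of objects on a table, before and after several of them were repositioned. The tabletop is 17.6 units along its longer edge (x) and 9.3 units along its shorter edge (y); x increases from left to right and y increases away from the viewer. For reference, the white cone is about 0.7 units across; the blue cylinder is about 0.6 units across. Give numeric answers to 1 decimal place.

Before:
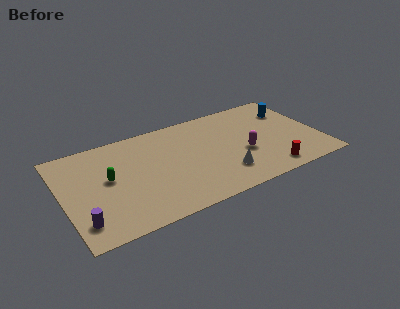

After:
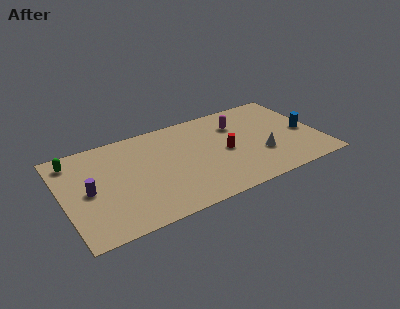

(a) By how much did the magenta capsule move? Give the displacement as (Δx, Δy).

(0.0, 3.1)

From the two frames, the magenta capsule sits at roughly (12.3, 3.7) before and (12.3, 6.8) after.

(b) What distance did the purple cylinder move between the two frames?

2.7

From (1.0, 1.9) to (1.7, 4.5), the purple cylinder covered √(0.7² + 2.6²) ≈ 2.7 units.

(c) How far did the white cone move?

2.8

From (10.7, 2.3) to (13.4, 3.1), the white cone covered √(2.7² + 0.8²) ≈ 2.8 units.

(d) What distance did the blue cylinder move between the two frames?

2.7

The blue cylinder was near (16.1, 6.8) before and (16.7, 4.2) after, so it travelled √(0.6² + 2.6²) ≈ 2.7 units.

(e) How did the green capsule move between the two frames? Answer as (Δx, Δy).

(-2.1, 2.7)

The green capsule started near (3.1, 5.1) and ended near (1.0, 7.8).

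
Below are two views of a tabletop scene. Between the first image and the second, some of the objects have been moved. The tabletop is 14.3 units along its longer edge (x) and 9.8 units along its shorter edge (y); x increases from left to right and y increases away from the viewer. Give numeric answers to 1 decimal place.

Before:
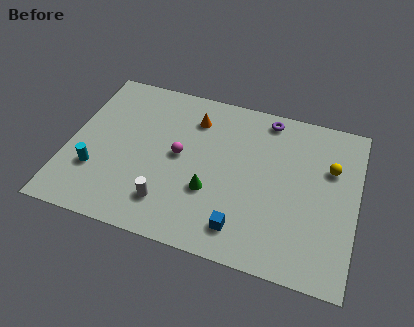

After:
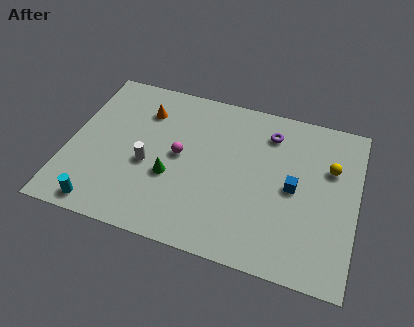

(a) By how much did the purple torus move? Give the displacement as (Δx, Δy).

(0.2, -0.9)

The purple torus was at about (9.6, 8.7) and moved to about (9.8, 7.8).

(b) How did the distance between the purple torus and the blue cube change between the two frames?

-3.7

The distance was about 7.0 in the first image and 3.3 in the second, so they moved 3.7 units closer together.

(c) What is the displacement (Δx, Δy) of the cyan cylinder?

(0.5, -2.0)

From the two frames, the cyan cylinder sits at roughly (1.5, 3.0) before and (2.0, 1.0) after.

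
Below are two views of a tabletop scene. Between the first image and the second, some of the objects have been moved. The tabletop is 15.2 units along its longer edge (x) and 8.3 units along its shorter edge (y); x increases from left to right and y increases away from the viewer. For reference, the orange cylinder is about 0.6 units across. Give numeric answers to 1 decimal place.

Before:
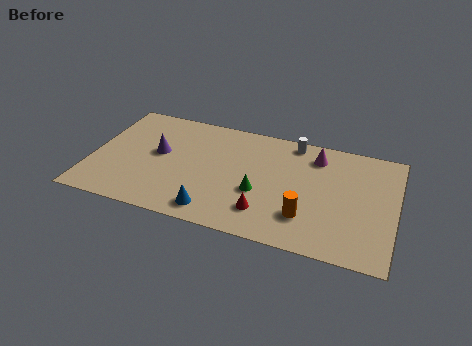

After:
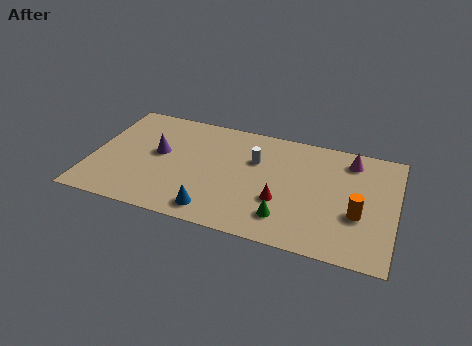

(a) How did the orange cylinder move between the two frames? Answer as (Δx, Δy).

(2.5, 0.9)

The orange cylinder was at about (10.9, 2.2) and moved to about (13.4, 3.1).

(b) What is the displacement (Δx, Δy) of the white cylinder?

(-1.8, -1.9)

From the two frames, the white cylinder sits at roughly (9.9, 7.4) before and (8.1, 5.5) after.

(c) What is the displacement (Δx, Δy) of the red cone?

(0.7, 1.0)

From the two frames, the red cone sits at roughly (8.9, 1.9) before and (9.6, 2.9) after.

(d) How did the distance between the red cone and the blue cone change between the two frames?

+1.0

The distance was about 2.6 in the first image and 3.6 in the second, so they moved 1.0 units further apart.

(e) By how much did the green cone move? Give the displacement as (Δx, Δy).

(1.4, -1.4)

The green cone started near (8.5, 3.2) and ended near (9.9, 1.8).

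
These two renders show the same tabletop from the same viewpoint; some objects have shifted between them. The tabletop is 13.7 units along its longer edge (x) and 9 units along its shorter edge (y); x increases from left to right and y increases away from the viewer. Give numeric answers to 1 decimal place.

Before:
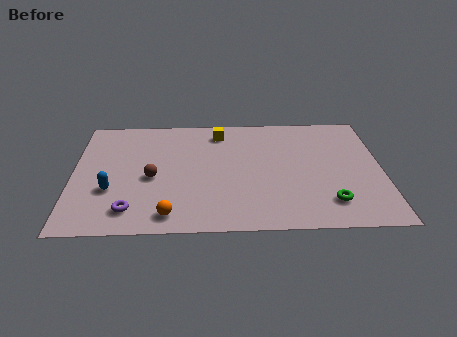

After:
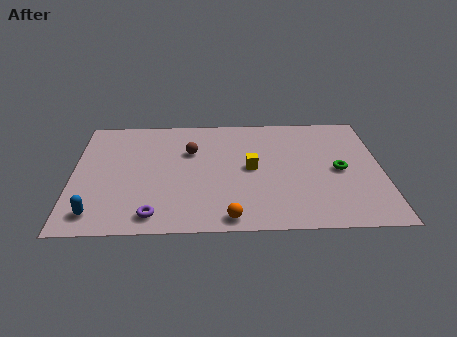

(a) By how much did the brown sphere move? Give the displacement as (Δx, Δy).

(1.7, 2.0)

From the two frames, the brown sphere sits at roughly (3.5, 4.0) before and (5.2, 6.0) after.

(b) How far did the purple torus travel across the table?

1.1

From (2.6, 1.6) to (3.6, 1.2), the purple torus covered √(1.0² + 0.4²) ≈ 1.1 units.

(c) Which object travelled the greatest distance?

the yellow cube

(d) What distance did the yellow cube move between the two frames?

3.2

From (6.5, 7.5) to (7.9, 4.6), the yellow cube covered √(1.4² + 2.9²) ≈ 3.2 units.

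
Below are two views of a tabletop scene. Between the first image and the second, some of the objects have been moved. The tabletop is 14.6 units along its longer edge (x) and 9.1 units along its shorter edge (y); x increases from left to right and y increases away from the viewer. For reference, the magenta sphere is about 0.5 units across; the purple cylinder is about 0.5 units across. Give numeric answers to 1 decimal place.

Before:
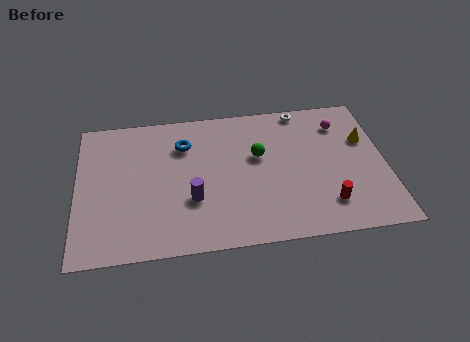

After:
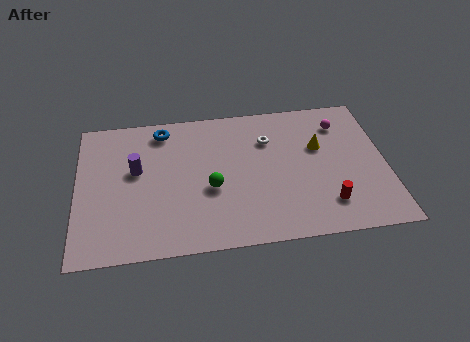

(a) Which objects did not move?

the magenta sphere and the red cylinder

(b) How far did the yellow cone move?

2.2

The yellow cone was near (13.7, 5.9) before and (11.5, 5.7) after, so it travelled √(2.2² + 0.2²) ≈ 2.2 units.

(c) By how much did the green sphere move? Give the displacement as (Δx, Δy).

(-2.3, -1.8)

From the two frames, the green sphere sits at roughly (8.6, 5.5) before and (6.3, 3.7) after.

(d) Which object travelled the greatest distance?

the purple cylinder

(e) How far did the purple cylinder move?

3.4

The purple cylinder was near (5.4, 3.1) before and (2.8, 5.3) after, so it travelled √(2.6² + 2.2²) ≈ 3.4 units.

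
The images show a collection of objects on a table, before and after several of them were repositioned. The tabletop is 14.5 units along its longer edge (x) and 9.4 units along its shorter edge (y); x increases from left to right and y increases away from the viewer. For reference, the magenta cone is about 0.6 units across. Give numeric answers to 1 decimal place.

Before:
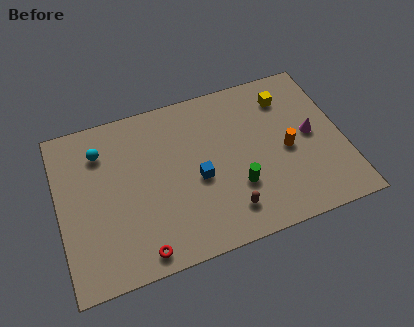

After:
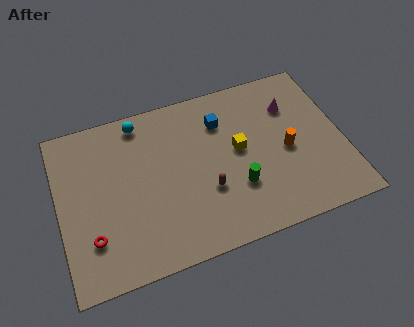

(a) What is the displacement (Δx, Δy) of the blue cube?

(1.5, 2.9)

The blue cube was at about (7.0, 4.1) and moved to about (8.5, 7.0).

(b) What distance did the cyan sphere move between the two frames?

2.4

From (2.3, 7.2) to (4.4, 8.3), the cyan sphere covered √(2.1² + 1.1²) ≈ 2.4 units.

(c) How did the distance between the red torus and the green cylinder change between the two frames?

+1.9

Before: roughly 5.5 units apart; after: 7.4. That's 1.9 units further apart.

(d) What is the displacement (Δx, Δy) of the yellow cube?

(-2.7, -2.3)

From the two frames, the yellow cube sits at roughly (11.9, 7.4) before and (9.2, 5.1) after.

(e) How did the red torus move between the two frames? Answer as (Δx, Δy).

(-2.3, 1.5)

The red torus started near (3.8, 1.0) and ended near (1.5, 2.5).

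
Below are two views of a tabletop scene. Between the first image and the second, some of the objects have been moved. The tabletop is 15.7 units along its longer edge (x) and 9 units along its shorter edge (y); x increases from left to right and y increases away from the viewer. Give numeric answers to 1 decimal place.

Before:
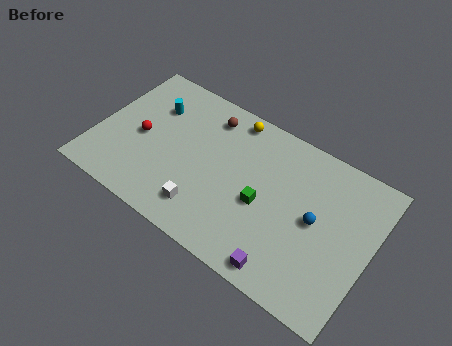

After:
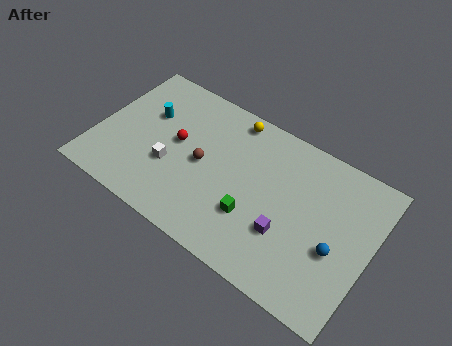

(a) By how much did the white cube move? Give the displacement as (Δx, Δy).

(-2.3, 1.5)

From the two frames, the white cube sits at roughly (6.7, 1.8) before and (4.4, 3.3) after.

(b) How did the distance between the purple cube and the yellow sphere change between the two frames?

-1.8

They were about 8.2 units apart before and 6.4 after — 1.8 units closer together.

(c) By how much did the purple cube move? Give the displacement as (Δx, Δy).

(-0.3, 2.0)

The purple cube was at about (11.5, 1.0) and moved to about (11.2, 3.0).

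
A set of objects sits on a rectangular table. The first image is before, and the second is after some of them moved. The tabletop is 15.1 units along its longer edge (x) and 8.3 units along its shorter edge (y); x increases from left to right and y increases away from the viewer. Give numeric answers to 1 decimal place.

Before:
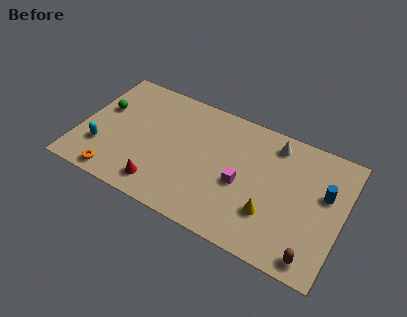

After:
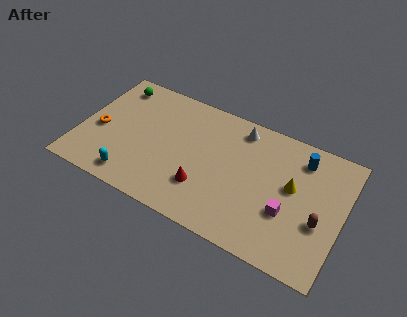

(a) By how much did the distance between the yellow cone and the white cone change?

-0.4

The distance was about 4.5 in the first image and 4.1 in the second, so they moved 0.4 units closer together.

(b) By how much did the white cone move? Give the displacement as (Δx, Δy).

(-2.0, 0.1)

The white cone started near (10.9, 7.0) and ended near (8.9, 7.1).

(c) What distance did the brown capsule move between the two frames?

2.2

From (13.8, 1.0) to (13.9, 3.2), the brown capsule covered √(0.1² + 2.2²) ≈ 2.2 units.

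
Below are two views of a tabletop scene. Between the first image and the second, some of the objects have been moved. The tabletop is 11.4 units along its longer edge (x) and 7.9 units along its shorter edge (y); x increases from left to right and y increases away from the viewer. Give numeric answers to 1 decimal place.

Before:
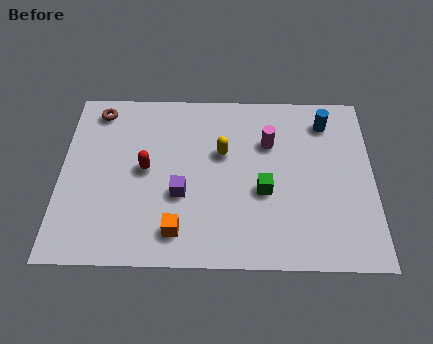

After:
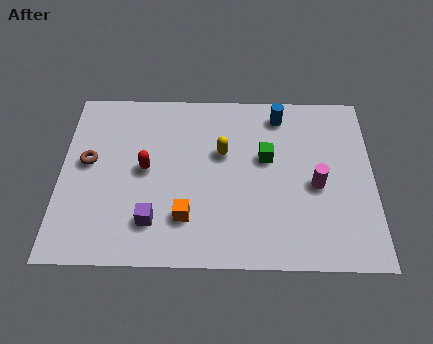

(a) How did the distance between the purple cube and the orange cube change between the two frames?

-0.4

They were about 1.6 units apart before and 1.2 after — 0.4 units closer together.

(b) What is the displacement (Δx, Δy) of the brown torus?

(-0.3, -2.4)

From the two frames, the brown torus sits at roughly (1.3, 6.8) before and (1.0, 4.4) after.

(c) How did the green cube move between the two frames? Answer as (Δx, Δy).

(0.1, 1.5)

The green cube started near (7.4, 3.2) and ended near (7.5, 4.7).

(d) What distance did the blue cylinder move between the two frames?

1.7

The blue cylinder moved from about (9.7, 6.4) to (8.0, 6.7), a distance of √(1.7² + 0.3²) ≈ 1.7.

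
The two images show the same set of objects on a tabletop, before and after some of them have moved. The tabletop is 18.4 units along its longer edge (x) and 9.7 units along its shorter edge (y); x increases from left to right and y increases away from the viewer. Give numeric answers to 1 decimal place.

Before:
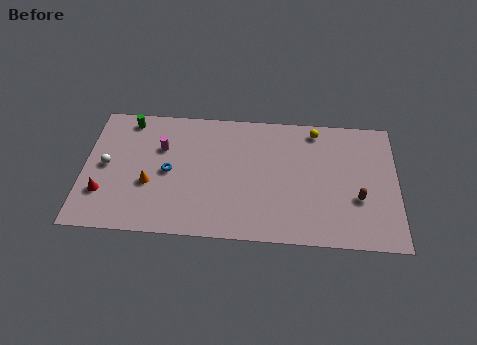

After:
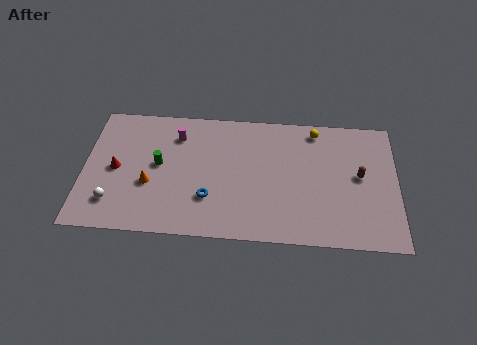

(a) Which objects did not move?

the yellow sphere and the orange cone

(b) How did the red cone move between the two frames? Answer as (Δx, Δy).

(0.7, 1.9)

From the two frames, the red cone sits at roughly (1.2, 2.8) before and (1.9, 4.7) after.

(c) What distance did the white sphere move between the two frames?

2.7

The white sphere was near (1.3, 4.9) before and (1.8, 2.2) after, so it travelled √(0.5² + 2.7²) ≈ 2.7 units.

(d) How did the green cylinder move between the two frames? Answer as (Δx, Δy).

(1.9, -3.3)

The green cylinder started near (2.5, 8.5) and ended near (4.4, 5.2).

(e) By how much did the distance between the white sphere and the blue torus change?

+1.9

Before: roughly 3.7 units apart; after: 5.6. That's 1.9 units further apart.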